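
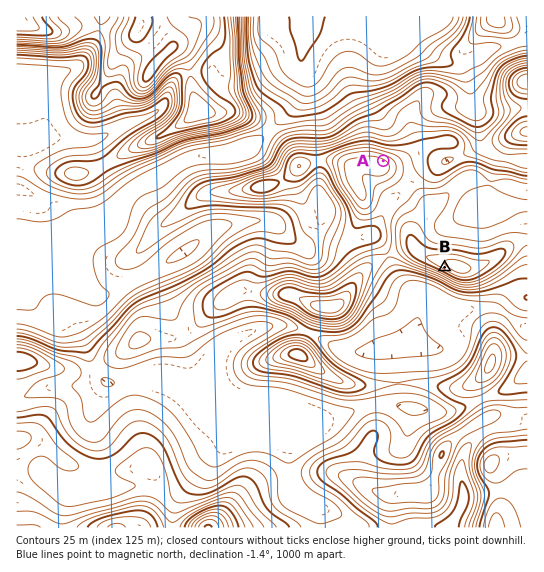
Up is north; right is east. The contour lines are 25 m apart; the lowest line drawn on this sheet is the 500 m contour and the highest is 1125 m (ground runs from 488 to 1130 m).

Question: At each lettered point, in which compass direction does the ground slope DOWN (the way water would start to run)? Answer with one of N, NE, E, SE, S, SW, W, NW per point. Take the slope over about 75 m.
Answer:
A NE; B SW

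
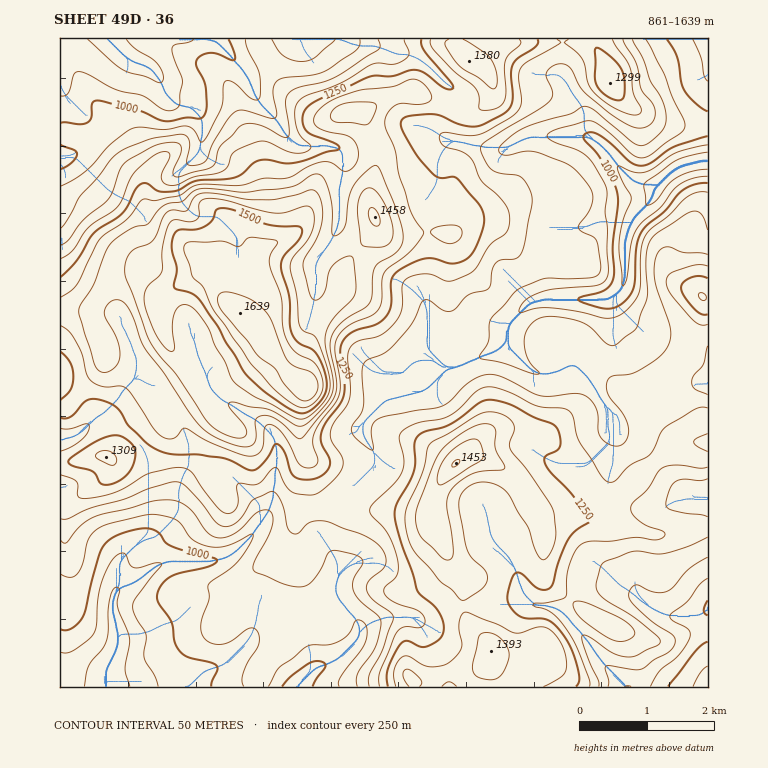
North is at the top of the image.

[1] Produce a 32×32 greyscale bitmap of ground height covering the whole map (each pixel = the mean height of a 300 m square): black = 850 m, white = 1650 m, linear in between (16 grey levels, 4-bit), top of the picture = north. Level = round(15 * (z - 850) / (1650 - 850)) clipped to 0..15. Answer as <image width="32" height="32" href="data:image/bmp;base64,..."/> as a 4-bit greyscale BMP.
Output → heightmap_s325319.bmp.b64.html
<image width="32" height="32" href="data:image/bmp;base64,Qk12AgAAAAAAAHYAAAAoAAAAIAAAACAAAAABAAQAAAAAAAACAAATCwAAEwsAABAAAAAAAAAAAAAAABEREQAiIiIAMzMzAERERABVVVUAZmZmAHd3dwCIiIgAmZmZAKqqqgC7u7sAzMzMAN3d3QDu7u4A////ABEBIiM0QzNGiZmZmZhkRDIhESMzNEQzRYiImpmXVVVCIhEjNERERERneJmZhmdlQzISIzRERERFZniIh3Z2VEMzEjM0REVEVneIiHd2ZVVDQyIjM0VVVFZoiZiIdmVVVEMiIjM0VVVVaJmIiIZmVlVUMzNFVFZVVnmpiImHd3dmZUREVmVWZmd5qYiJiHdmZmdmVWd2ZnZmeamImYd3dlV3h2Znd3eHZmiqmZh3d3ZmeIh3iIl4l2Znm7qId2Znd2d4iYmqiZZmZ4mpiIdmZneHeJmbqqy4ZmZniId2ZmZniIiZq7ve6mVVVndmZlZmZnmZmru97uplVVVVVVVWZmaJqau7zu3JZlVVVEVVVVVmiqm7u9/suYdlVVRFVVRVZpqZu73u7LqYdmZVREQzRWeJqszN7uyqqXZmZVRDMkZ4iaq83d3bqqmHd2ZVVVI2d3iqvN3d3KqqmIh2ZVVSNWZXiazN3dy5q6mIh2VVQiRVVWiavMu7uauoiIdlVUMSRUVnh5qZmqmqmIh2ZVVDESM0VnZWeIiZmZh3dlVVQiERM0VmVWd2eImHd2VVRDNEITM0RERWZomZh3d2VEM1VUMjMyIjRFaJqYiIiHZVVnVDIiIRI0RWZ4iZiJl2ZXhlMiIRESMzREVnd3mpdmaIZDIRERIjNENEVmeKmYdnd1My"/>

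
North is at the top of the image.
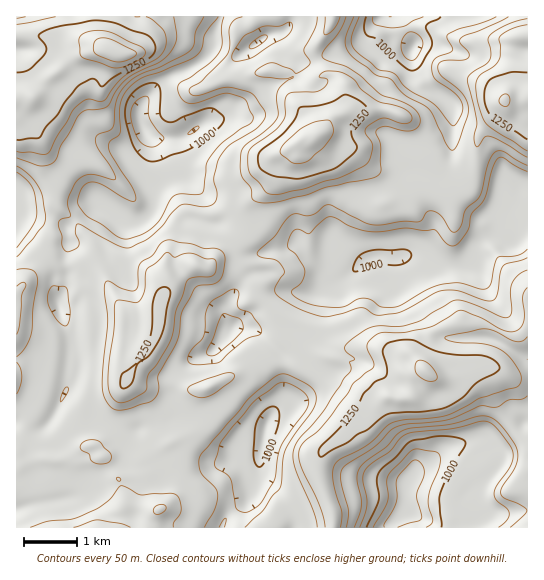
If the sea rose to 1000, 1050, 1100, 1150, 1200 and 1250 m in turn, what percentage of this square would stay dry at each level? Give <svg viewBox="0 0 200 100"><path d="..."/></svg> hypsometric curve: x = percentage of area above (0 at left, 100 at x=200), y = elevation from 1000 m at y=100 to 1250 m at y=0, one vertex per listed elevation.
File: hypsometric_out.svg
<svg viewBox="0 0 200 100"><path d="M189 100l-35-20-21-20-72-20-20-20-22-20"/></svg>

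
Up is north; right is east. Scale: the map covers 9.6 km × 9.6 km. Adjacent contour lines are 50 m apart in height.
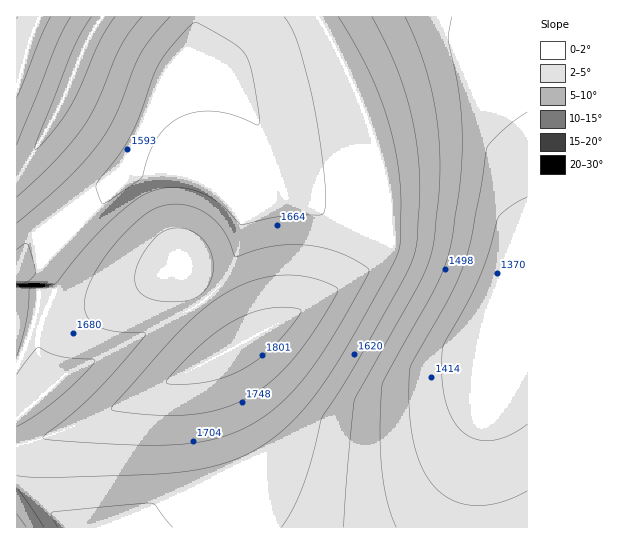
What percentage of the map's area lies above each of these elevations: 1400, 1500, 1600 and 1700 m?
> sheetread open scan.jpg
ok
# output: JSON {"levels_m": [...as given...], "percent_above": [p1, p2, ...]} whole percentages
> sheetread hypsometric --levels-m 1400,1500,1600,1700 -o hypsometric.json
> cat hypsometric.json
{"levels_m": [1400, 1500, 1600, 1700], "percent_above": [94, 80, 65, 22]}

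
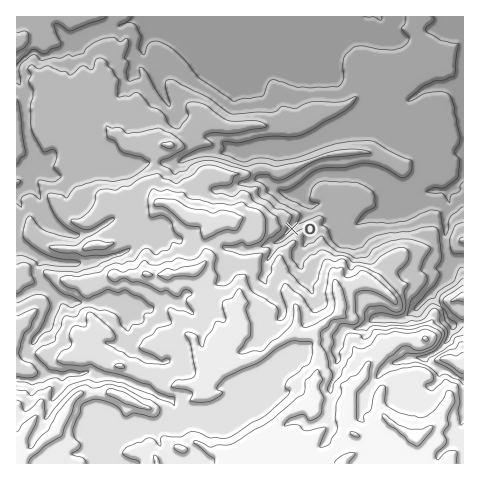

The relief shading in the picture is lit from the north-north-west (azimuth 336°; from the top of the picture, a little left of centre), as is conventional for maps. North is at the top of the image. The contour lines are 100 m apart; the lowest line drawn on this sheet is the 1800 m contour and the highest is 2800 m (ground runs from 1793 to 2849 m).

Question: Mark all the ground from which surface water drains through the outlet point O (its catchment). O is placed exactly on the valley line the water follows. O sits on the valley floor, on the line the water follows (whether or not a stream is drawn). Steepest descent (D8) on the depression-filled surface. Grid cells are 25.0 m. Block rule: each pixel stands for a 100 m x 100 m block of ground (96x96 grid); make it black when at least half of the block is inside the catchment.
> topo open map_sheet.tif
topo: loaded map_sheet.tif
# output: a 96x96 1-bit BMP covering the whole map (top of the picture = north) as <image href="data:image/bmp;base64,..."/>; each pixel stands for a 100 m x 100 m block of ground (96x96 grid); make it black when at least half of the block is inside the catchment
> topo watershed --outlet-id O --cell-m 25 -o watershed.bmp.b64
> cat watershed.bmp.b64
<image width="96" height="96" href="data:image/bmp;base64,Qk2+BAAAAAAAAD4AAAAoAAAAYAAAAGAAAAABAAEAAAAAAIAEAAATCwAAEwsAAAIAAAAAAAAA////AAAAAAAAAAAAAAAAAAAAAAAAAAAAAAAAAAAAAAAAAAAAAAAAAAAAAAAAAAAAAAAAAAAAAAAAAAAAAAAAAAAAAAAAAAAAAAAAAAAAAAAAAAAAAAAAAAAAAAAAAAAAAAAAAAAAAAAAAAAAAAAAAAAAAAAAAAAAAAAAAAAAAAAAAAAAAAAAAAAAAAAAAAAAAAAAAAAAAAAAAAAAAAAAAAAAAAAAAAAAAAAAAAAAAAAAAAAAAAAAAAAAAAAAAAAAAAAAAAAAAAAAAAAAAAAAAAAAAAAAAAAAAAAAAAAAAAAAAAAAAAAAAAAAAAAAAAAAAAAAAAAAAAAAAAAAAAAAAAAAAAAAAAAAAAMAAAAAAAAAAAAAAAfgAAAAAAAAAAAAAA/4AAAAAAAAAAAAAA/8AAAAAAAAAAAAAB/+AAAAAAAAAAAAAB//gAAAAAAAAAAAAAf/wAAAAAAAAAAAAAP/8AAAAAAAAAAAAAH/8AAAAAAAAAAAAAH/8AAAAAAAAAAAAAH/8AAAAAAAAAAAAAH/8AAAAAAAAAAAAAP/8AAAAAAAAAAAAAf/8AAAAAAAAAAAAD//4AAAAAAAAAAAAH//wAAAAAAAAAAAAP//wAAAAAAAAAAAAf//wAAAAAAAAAAAAf//gAAAAAAAAAAAA///gAAAAAAAAAAAA///AAAAAAAAAAAAAP//AAAAAAAAAAAAAH//AAAAAAAAAAAAAH//gAAAAAAAAAAAAH//gAAAAAAAAAAAAP//wAAAAAAAAAAAAP//4AAAAAAAAAAAAP//8AAAAAAAAAAAAH//8AAAAAAAAAAAAD//4AAAAAAAAAAAAB/wAAAAAAAAAAAAAADgAAAAAAAAAAAAAAAAAAAAAAAAAAAAAAAAAAAAAAAAAAAAAAAAAAAAAAAAAAAAAAAAAAAAAAAAAAAAAAAAAAAAAAAAAAAAAAAAAAAAAAAAAAAAAAAAAAAAAAAAAAAAAAAAAAAAAAAAAAAAAAAAAAAAAAAAAAAAAAAAAAAAAAAAAAAAAAAAAAAAAAAAAAAAAAAAAAAAAAAAAAAAAAAAAAAAAAAAAAAAAAAAAAAAAAAAAAAAAAAAAAAAAAAAAAAAAAAAAAAAAAAAAAAAAAAAAAAAAAAAAAAAAAAAAAAAAAAAAAAAAAAAAAAAAAAAAAAAAAAAAAAAAAAAAAAAAAAAAAAAAAAAAAAAAAAAAAAAAAAAAAAAAAAAAAAAAAAAAAAAAAAAAAAAAAAAAAAAAAAAAAAAAAAAAAAAAAAAAAAAAAAAAAAAAAAAAAAAAAAAAAAAAAAAAAAAAAAAAAAAAAAAAAAAAAAAAAAAAAAAAAAAAAAAAAAAAAAAAAAAAAAAAAAAAAAAAAAAAAAAAAAAAAAAAAAAAAAAAAAAAAAAAAAAAAAAAAAAAAAAAAAAAAAAAAAAAAAAAAAAAAAAAAAAAAAAAAAAAAAAAAAAAAAAAAAAAAAAAAAAAAAAAAAAAAAAAAAAAAAAAAAAAAAAAAAAAAAAAAAAAAAAAAAAAAAAAAAAAAAAAAAAAAAAAAAAAAA="/>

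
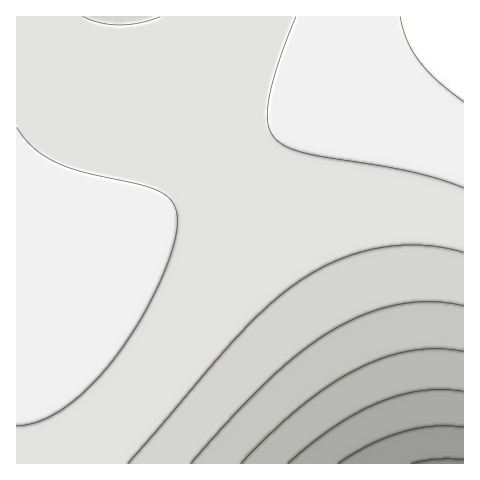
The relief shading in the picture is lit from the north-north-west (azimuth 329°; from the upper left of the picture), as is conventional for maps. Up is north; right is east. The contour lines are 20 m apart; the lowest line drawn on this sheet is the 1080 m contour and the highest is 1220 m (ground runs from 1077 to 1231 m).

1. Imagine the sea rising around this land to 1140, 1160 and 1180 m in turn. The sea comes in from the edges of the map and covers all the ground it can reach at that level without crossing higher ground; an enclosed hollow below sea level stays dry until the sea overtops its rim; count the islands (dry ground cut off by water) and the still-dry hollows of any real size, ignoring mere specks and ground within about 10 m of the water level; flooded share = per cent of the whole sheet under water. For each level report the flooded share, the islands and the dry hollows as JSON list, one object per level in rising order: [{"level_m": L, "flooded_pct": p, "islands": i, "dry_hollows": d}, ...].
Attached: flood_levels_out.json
[{"level_m": 1140, "flooded_pct": 9, "islands": 0, "dry_hollows": 0}, {"level_m": 1160, "flooded_pct": 15, "islands": 0, "dry_hollows": 0}, {"level_m": 1180, "flooded_pct": 26, "islands": 0, "dry_hollows": 0}]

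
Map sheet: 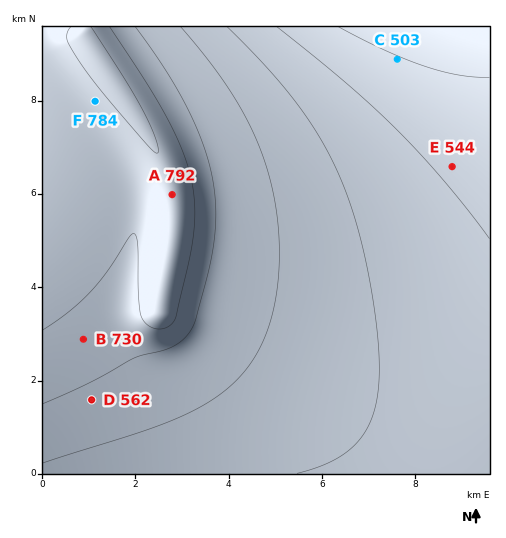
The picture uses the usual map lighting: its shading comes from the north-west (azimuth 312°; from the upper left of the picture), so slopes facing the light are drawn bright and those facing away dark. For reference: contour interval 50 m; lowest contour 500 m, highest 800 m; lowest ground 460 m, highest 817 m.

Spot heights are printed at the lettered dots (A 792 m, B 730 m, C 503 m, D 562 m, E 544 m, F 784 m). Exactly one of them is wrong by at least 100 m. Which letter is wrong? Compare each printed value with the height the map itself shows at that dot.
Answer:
D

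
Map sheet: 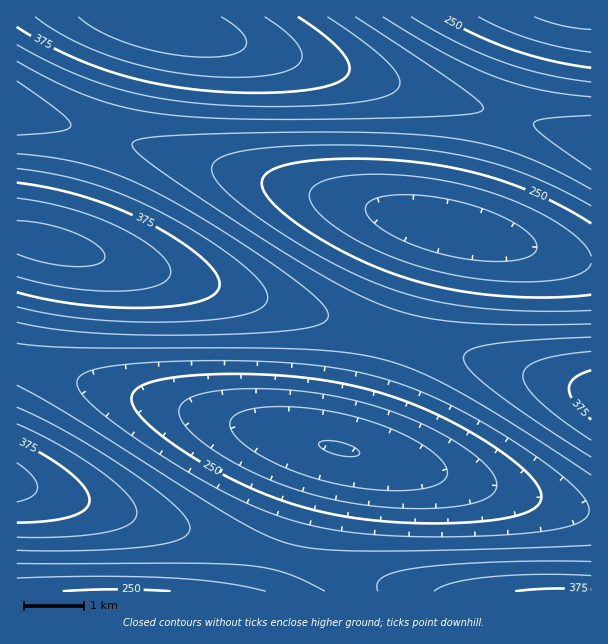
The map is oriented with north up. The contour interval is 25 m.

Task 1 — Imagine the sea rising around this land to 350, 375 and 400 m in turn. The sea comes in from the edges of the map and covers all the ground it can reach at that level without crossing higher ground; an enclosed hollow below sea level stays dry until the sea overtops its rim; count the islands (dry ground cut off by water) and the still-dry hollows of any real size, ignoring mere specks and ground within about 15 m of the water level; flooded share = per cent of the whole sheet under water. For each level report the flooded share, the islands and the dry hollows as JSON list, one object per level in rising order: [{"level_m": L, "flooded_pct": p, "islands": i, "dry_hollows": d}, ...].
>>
[{"level_m": 350, "flooded_pct": 79, "islands": 0, "dry_hollows": 0}, {"level_m": 375, "flooded_pct": 87, "islands": 0, "dry_hollows": 0}, {"level_m": 400, "flooded_pct": 93, "islands": 0, "dry_hollows": 0}]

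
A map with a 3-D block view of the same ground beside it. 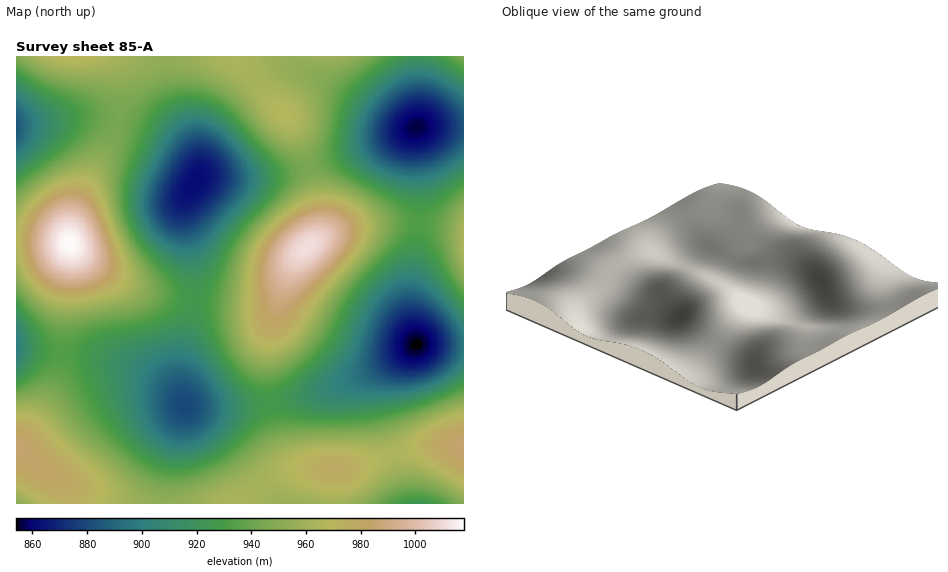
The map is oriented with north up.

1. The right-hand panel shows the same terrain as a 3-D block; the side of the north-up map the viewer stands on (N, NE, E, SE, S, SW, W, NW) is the NE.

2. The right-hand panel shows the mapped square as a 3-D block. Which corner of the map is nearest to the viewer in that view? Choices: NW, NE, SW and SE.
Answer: NE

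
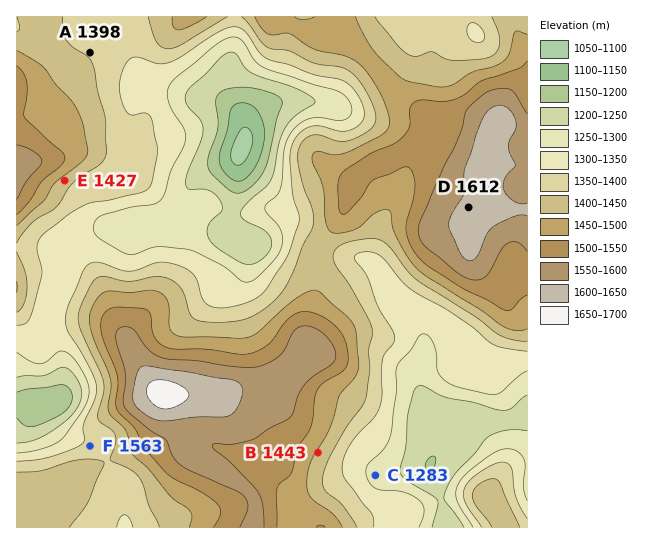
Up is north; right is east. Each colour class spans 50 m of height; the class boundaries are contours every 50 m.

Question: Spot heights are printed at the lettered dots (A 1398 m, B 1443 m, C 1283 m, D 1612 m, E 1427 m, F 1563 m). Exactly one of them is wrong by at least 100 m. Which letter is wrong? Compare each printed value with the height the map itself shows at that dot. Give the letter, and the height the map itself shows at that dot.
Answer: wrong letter F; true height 1363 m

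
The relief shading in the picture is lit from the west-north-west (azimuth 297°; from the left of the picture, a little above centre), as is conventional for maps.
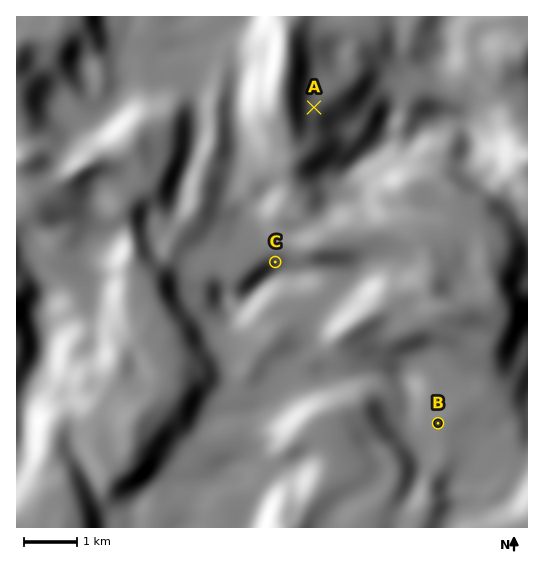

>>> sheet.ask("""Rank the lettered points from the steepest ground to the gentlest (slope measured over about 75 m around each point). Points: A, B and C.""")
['C', 'A', 'B']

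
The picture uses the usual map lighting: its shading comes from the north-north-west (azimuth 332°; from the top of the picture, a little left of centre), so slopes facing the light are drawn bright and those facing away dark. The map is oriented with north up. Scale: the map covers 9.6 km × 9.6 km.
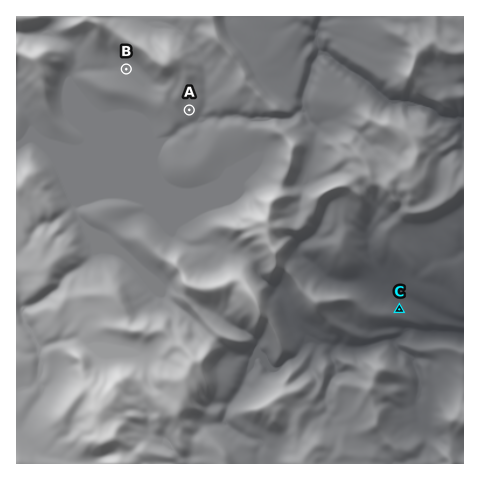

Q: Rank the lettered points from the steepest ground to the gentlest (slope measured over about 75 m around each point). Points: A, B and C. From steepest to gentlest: C A B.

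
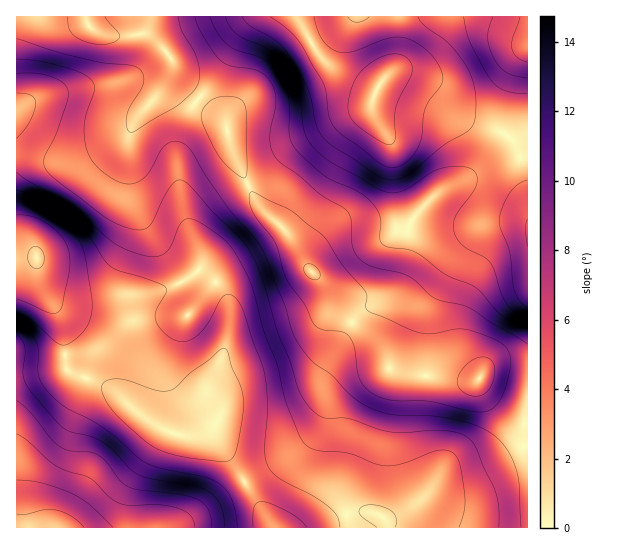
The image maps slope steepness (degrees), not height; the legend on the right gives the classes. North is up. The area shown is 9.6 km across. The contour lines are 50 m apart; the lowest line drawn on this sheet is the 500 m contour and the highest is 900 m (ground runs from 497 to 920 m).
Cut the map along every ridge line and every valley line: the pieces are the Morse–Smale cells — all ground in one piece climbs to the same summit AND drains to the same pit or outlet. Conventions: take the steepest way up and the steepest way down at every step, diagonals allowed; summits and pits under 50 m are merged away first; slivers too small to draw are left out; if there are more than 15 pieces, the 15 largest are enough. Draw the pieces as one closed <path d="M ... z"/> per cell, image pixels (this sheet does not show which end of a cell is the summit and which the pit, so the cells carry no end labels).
<path d="M198 101l-6 5-12 29-3 12 0 24 8 47 16 40-1 11-14 11-29 12-67 7-32-2-11-8-6-12-1 5 20 36 4 19 3 32 11 7 15 4 18 9 27 24 31 19 13 4 23-1 8 2 15 18 46 73 253 0 1-167-23-1-11 3-9 6-7 11-5 1-62-6-21-6-2-8-9-16-46-38-9-21-15-16-21-36-29-28-26-52-8-31z"/><path d="M398 16l-141 0-17 19-24 43-19 21 28 24 8 31 23 48 32 32 21 36 25 18 31 11 10 0 8-3 12-10 8-21 5-38 9-14 20-20 45-22 38-13-4-13-10-10-47-19-28-25-22-14-14-4-10 4 8-8 4-11z"/><path d="M147 16l-131 1 0 240 19 0 2 2 2 15 5 11 7 8 11 6 28 0 25-4 36-2 35-13 8-5 7-10-4-20-12-27-8-47 0-24 3-12 12-29 5-5-18-22-10-24-12-14-13-8 4-8z"/><path d="M35 257l-19 1 0 269 257 1-40-65-20-26-8-2-23 1-13-4-31-19-27-24-18-9-15-4-11-7-3-32-4-19-20-36-3-23z"/><path d="M521 159l-26 6-54 26-24 22-9 14-4 31-7 24-11 13-11 4-17-2-19-6-20-13 14 29 46 38 9 16 2 8 21 6 62 6 5-1 7-11 9-6 11-3 23-1 0-177z"/><path d="M527 16l-128 0-2 42-4 11-5 5 14 1 17 8 12 8 28 25 47 19 10 10 4 12 3 0 5-3z"/><path d="M255 16l-106 0-1 9-4 8 13 8 12 14 10 24 18 21 19-22 24-43z"/>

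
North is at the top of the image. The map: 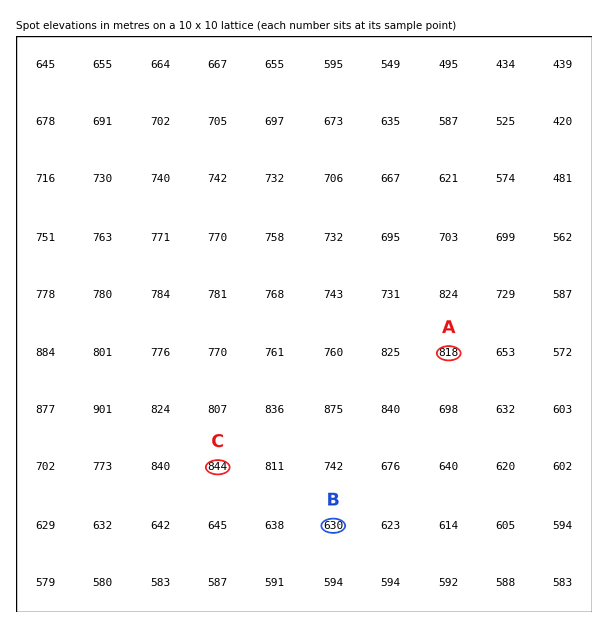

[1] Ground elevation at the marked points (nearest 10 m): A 820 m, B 630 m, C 840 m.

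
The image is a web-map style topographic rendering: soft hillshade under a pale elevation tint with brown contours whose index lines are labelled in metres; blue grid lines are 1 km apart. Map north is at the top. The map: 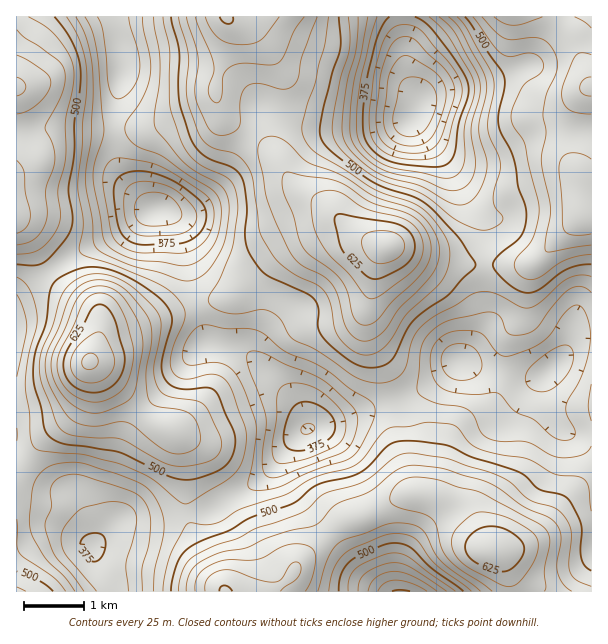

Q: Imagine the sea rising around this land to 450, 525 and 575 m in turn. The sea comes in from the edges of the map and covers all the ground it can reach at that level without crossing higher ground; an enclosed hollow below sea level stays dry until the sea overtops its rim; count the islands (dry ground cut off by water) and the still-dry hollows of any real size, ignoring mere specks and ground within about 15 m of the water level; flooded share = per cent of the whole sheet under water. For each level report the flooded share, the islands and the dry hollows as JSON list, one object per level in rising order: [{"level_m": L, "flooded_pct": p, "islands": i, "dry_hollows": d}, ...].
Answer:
[{"level_m": 450, "flooded_pct": 25, "islands": 0, "dry_hollows": 1}, {"level_m": 525, "flooded_pct": 63, "islands": 1, "dry_hollows": 0}, {"level_m": 575, "flooded_pct": 86, "islands": 2, "dry_hollows": 0}]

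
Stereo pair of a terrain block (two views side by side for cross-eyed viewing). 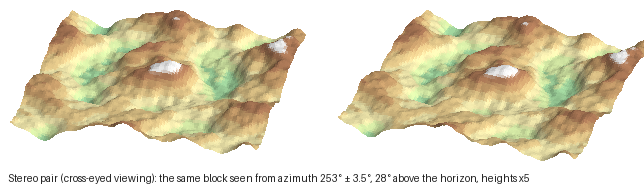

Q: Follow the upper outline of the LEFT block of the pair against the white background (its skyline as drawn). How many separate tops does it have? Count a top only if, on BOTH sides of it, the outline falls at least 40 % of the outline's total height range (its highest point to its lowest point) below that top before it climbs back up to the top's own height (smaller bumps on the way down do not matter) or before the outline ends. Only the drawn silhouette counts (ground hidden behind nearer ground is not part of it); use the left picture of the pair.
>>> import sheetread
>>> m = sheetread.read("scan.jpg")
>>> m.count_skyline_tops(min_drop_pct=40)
0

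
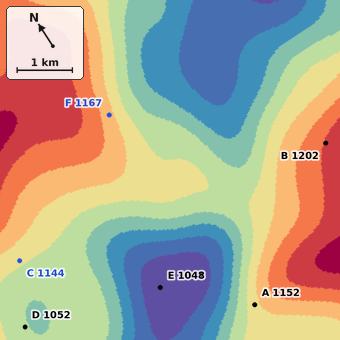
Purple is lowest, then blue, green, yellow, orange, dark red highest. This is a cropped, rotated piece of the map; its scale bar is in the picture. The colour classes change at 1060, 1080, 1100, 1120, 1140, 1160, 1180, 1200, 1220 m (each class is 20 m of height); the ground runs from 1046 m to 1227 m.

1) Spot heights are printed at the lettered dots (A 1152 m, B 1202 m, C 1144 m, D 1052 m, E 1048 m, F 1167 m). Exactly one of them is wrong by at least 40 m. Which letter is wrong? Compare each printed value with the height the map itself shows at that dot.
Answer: D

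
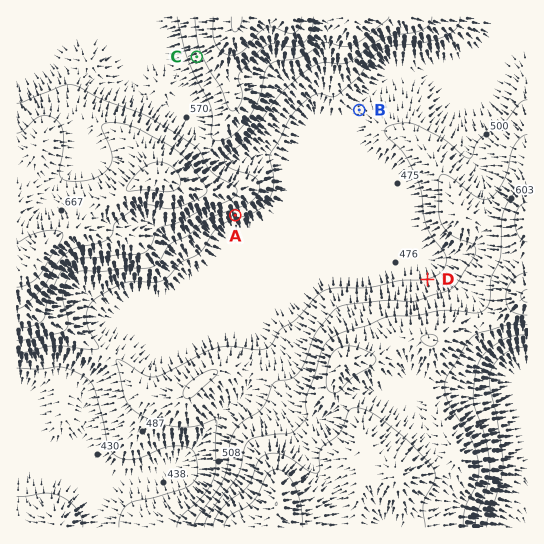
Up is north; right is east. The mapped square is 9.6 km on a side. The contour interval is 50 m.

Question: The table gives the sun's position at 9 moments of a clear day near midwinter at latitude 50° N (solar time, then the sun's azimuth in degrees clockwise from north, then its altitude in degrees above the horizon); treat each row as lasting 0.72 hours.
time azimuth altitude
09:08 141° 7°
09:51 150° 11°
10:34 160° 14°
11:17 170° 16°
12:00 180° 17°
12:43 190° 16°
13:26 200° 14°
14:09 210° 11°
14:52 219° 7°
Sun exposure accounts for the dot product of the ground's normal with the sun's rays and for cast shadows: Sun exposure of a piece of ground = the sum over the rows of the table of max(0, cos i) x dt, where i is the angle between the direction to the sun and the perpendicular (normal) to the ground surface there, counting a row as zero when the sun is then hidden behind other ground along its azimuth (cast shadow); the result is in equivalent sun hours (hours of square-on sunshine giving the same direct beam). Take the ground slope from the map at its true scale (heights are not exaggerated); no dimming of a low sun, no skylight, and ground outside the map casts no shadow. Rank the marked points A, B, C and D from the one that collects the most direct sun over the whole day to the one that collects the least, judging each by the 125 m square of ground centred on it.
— A > C > B > D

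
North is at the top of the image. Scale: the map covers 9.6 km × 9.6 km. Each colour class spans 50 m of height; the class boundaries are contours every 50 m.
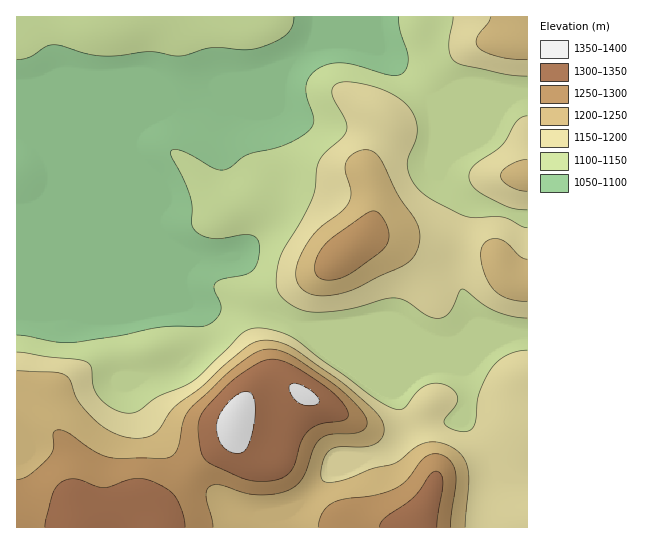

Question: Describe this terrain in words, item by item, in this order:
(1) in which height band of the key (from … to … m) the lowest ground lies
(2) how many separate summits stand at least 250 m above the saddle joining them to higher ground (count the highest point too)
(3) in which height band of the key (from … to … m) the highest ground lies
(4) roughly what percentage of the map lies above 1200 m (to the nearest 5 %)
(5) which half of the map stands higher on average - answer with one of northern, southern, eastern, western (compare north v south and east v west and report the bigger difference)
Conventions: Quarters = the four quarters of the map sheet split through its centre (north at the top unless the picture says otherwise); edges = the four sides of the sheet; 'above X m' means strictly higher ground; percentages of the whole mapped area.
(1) The lowest ground lies in the 1050–1100 m band.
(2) There is 1 summit with 250 m or more of prominence.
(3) The highest point is somewhere between 1350 and 1400 m.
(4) About 25 % of the map lies above 1200 m.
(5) On average the southern half of the map is the higher ground.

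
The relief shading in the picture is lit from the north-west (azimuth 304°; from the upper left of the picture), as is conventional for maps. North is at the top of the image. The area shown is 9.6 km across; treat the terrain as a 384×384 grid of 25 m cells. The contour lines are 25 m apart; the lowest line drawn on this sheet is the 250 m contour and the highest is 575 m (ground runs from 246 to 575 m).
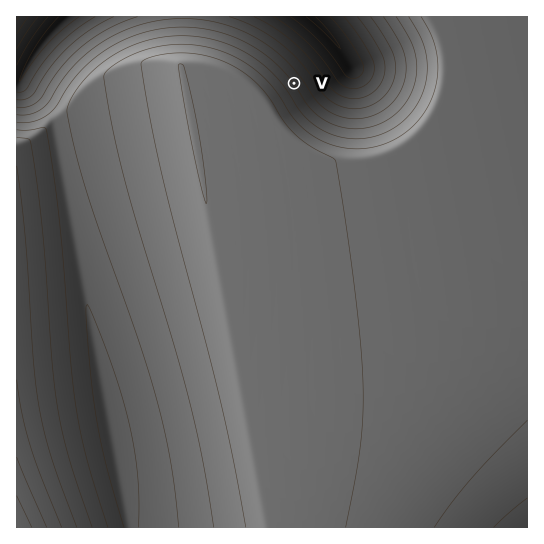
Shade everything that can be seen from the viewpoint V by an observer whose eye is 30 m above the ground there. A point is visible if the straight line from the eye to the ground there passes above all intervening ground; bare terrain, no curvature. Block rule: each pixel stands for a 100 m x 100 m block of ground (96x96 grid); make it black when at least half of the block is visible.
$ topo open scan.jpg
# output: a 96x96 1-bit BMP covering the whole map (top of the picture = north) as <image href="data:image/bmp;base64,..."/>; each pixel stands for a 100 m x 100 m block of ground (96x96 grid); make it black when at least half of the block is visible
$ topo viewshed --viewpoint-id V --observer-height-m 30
<image width="96" height="96" href="data:image/bmp;base64,Qk2+BAAAAAAAAD4AAAAoAAAAYAAAAGAAAAABAAEAAAAAAIAEAAATCwAAEwsAAAIAAAAAAAAA////AAAAAAAAAAAAAAAAAAAAAAAAAAAAAAAAAAAAAAAAAAAAAAAAAAAAAAAAAAAAAAAAAAAAAAAAAAAAAAAAAAAAAAAAAAAAAAAAAAAAAAAAAAAAAAAAAAAAAAAAAAAAAAAAAAAAAAAAAAAAAAAAAAAAAAAAAAAAAAAAAAAAAAAAAAAAAAAAAAAAAAAAAAAAAAAAAAAAAAAAAAAAAAAAAAAAAAAAAAAAAAAAAAAAAAAAAAAAAAAAAAAAAAAAAAAAAAAAAAAAAAAAAAAAAAAAAAAAAAAAAAAAAAAAAAAAAAAAAAAAAAAAAAAAAAAAAAAAAAAAAAAAAAAAAAAAAAAAAAAAAAAAAAAAAAAAAAAAAAAAAAAAAAAAAAAAAAAAAAAAAAAAAAAAAAAAAAAAAAAAAAAAAAAAAAAAAAAAAAAAAAAAAAAAAAAAAAAAAAAAAAAAAAAAAAAAAAAAAAAAAAAAAAAAAAAAAAAAAAAAAAAAAAAAAAAAAAAAAAAAAAAAAAAAAAAAAAAAAAAAAAAAAAAAAAAAAAAAAAAAAAAAAAAAAAAAAAAAAAAAAAAAAAAAAAAAAAAAAAAAAAAAAAAAAAAAAAAAAAAAAAAAAAAAAAAAAAAAAAAAAAAAAAAAAAAAAAAAAAAAAAAAAAAAAAAAAAAAAAAAAAAAAAAAAAAAAAAAAAAAAAAAAAAAAAAAAAAAAAAAAAAAAAAAAAAAAAAAAAAAAAAAAAAAAAAAAAAAAAAAAAAAAAAAAAAAAAAAAAAAAAAAAAAAAAAAAAAAAAAAAAAAAAAAAAAAAAAAAAAAAAAAAAAAAAAAAAAAAAAAAAAAAAAAAAAAAAAAAAAAAAAAAAAAAAAAAAAAAAAAAAAAAAAAAAAAAAAAAAAAAAAAAAAAAAAAAAAAAAAAAAAAAAAAAAAAAAAAAAAAAAAAAAAAAAAAAAAAAAAAAAAAAAAAAAAAAAAAAAAAAAAAAAAAAAAAAAAAAAAAAAAAAAAAAAAAAAAAAAAAAAAAAAAAAAAAAAAAAAAAAAAAAAAAAAAAAAAAAAAAAAAAAAAAAAAAAAAAAAAAAAAAAAAAAAAAAAAAAAAAAAAAAAAAAAAAAAAAAAAAAAAAAAAAAAAAAAAAAAAAH/AAAAAAAAAAAAAA//wAAAAAAAAAAAAB//8AAAAAAAAAAAAH///AAAAAAAAAAAAP///gAAAAAAAAAAAf///wAAAAAAAAAAA////4AAAAAAAAAAB////8AAAAAAAAAAB////8AAAAAAAAAAD////+AAAAAAAAAAH////+AAAAAAAAAAH/////AAAAAAAAAAP/////AAAAAAAAAAf/////AAAAAAAAAA//////AAAAAAAAAB//////AAAAAAAAAD//////gAAAAAAAAD//////gAAAAAAAAD//////gAAAAAAAAB//////AAAAAAAAAA//////AAAAAAAAAAf/////AAAAAAAAAAf/////AAAAAAAAAAP////+AAAAAAAAAAH////+AAAAAAAAAAD////8AAAAAAAAAAD////8AAA="/>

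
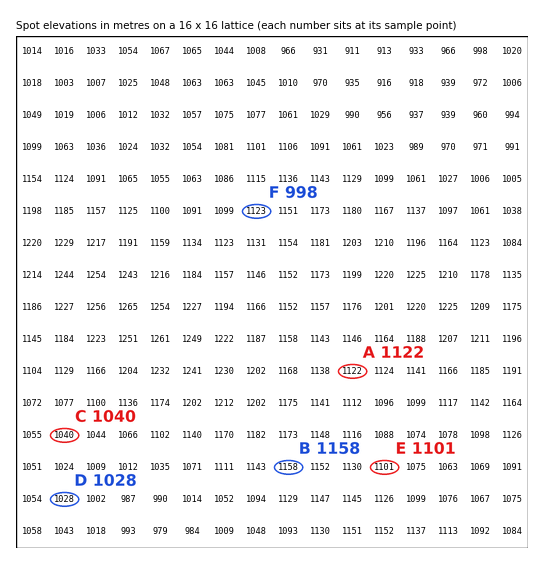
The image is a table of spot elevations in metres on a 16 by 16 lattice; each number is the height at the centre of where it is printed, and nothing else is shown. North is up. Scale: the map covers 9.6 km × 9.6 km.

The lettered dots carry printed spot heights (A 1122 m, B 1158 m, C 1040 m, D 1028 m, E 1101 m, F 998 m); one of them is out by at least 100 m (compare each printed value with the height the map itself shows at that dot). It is F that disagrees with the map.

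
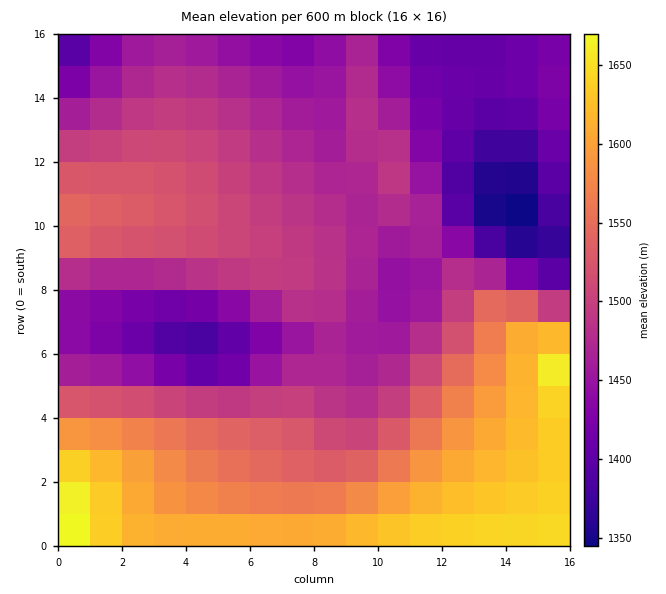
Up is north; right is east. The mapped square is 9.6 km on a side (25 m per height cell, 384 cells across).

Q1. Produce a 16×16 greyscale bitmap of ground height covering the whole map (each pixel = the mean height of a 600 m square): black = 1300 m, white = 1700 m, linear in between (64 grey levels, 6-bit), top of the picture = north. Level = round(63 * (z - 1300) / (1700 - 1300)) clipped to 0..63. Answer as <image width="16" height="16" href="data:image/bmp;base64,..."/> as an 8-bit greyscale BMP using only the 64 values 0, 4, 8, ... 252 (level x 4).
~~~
<image width="16" height="16" href="data:image/bmp;base64,Qk02BQAAAAAAADYEAAAoAAAAEAAAABAAAAABAAgAAAAAAAABAAATCwAAEwsAAAABAAAAAAAAAAAAAAEBAQACAgIAAwMDAAQEBAAFBQUABgYGAAcHBwAICAgACQkJAAoKCgALCwsADAwMAA0NDQAODg4ADw8PABAQEAAREREAEhISABMTEwAUFBQAFRUVABYWFgAXFxcAGBgYABkZGQAaGhoAGxsbABwcHAAdHR0AHh4eAB8fHwAgICAAISEhACIiIgAjIyMAJCQkACUlJQAmJiYAJycnACgoKAApKSkAKioqACsrKwAsLCwALS0tAC4uLgAvLy8AMDAwADExMQAyMjIAMzMzADQ0NAA1NTUANjY2ADc3NwA4ODgAOTk5ADo6OgA7OzsAPDw8AD09PQA+Pj4APz8/AEBAQABBQUEAQkJCAENDQwBEREQARUVFAEZGRgBHR0cASEhIAElJSQBKSkoAS0tLAExMTABNTU0ATk5OAE9PTwBQUFAAUVFRAFJSUgBTU1MAVFRUAFVVVQBWVlYAV1dXAFhYWABZWVkAWlpaAFtbWwBcXFwAXV1dAF5eXgBfX18AYGBgAGFhYQBiYmIAY2NjAGRkZABlZWUAZmZmAGdnZwBoaGgAaWlpAGpqagBra2sAbGxsAG1tbQBubm4Ab29vAHBwcABxcXEAcnJyAHNzcwB0dHQAdXV1AHZ2dgB3d3cAeHh4AHl5eQB6enoAe3t7AHx8fAB9fX0Afn5+AH9/fwCAgIAAgYGBAIKCggCDg4MAhISEAIWFhQCGhoYAh4eHAIiIiACJiYkAioqKAIuLiwCMjIwAjY2NAI6OjgCPj48AkJCQAJGRkQCSkpIAk5OTAJSUlACVlZUAlpaWAJeXlwCYmJgAmZmZAJqamgCbm5sAnJycAJ2dnQCenp4An5+fAKCgoAChoaEAoqKiAKOjowCkpKQApaWlAKampgCnp6cAqKioAKmpqQCqqqoAq6urAKysrACtra0Arq6uAK+vrwCwsLAAsbGxALKysgCzs7MAtLS0ALW1tQC2trYAt7e3ALi4uAC5ubkAurq6ALu7uwC8vLwAvb29AL6+vgC/v78AwMDAAMHBwQDCwsIAw8PDAMTExADFxcUAxsbGAMfHxwDIyMgAycnJAMrKygDLy8sAzMzMAM3NzQDOzs4Az8/PANDQ0ADR0dEA0tLSANPT0wDU1NQA1dXVANbW1gDX19cA2NjYANnZ2QDa2toA29vbANzc3ADd3d0A3t7eAN/f3wDg4OAA4eHhAOLi4gDj4+MA5OTkAOXl5QDm5uYA5+fnAOjo6ADp6ekA6urqAOvr6wDs7OwA7e3tAO7u7gDv7+8A8PDwAPHx8QDy8vIA8/PzAPT09AD19fUA9vb2APf39wD4+PgA+fn5APr6+gD7+/sA/Pz8AP39/QD+/v4A////AOjUxMTExMDAxMjQ1NjY2Njk1MC0sKyopKiwvMjM0NTU1My8sKignJSQlKS4wMjQ1LiwrKScmJSQhICQpLjAzNSMjIiAfHh8gHhwfJSovMjYaGRcTERIYGxsaGyEnLDI5FhQSDg0QFBgaGRkcIioxMhYVExITFRkdHBkXGB8nJh8cGxscHR4fHx0aFxgcGxMPJSQjIiEhIB4dGxkaFQ0JCyYlJCMiIR8eHBscGg8IBw0kIyMjISAeHBsbHhcOCQkPHyAhISAfHRsZHB0VEAwMERocHh8eHRsZGB0ZExEPEBMUGBscHBoZFxgcFhIRERIUDxUZGhkXFRUWGhQRERESEw="/>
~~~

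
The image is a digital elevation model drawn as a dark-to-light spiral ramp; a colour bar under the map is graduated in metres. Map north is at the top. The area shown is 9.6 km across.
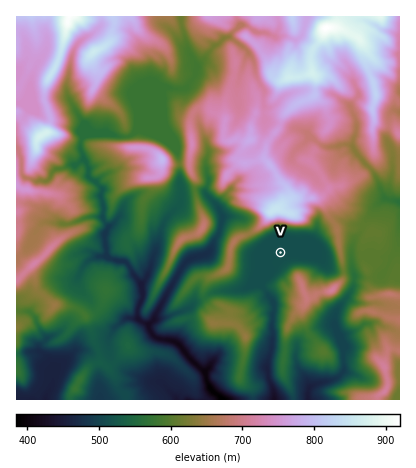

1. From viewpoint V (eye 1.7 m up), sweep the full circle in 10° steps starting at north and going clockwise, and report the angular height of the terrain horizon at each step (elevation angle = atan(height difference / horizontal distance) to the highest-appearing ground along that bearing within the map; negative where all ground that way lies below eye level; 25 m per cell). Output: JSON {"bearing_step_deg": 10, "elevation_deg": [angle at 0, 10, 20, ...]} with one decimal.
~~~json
{"bearing_step_deg": 10, "elevation_deg": [18.2, 18.6, 18.4, 16.2, 10.3, 5.8, 5.3, 5.5, 5.5, 5.1, 4.2, 3.7, 6.3, 8.4, 12.0, 11.6, 8.1, 5.9, 4.9, 2.0, 2.9, 3.3, 3.5, 3.1, 1.8, 5.4, 6.2, 6.7, 7.2, 7.6, 8.2, 9.8, 11.8, 14.1, 17.3, 18.4]}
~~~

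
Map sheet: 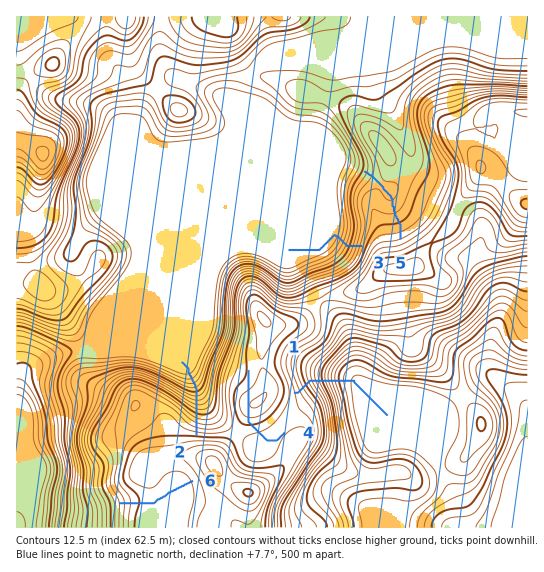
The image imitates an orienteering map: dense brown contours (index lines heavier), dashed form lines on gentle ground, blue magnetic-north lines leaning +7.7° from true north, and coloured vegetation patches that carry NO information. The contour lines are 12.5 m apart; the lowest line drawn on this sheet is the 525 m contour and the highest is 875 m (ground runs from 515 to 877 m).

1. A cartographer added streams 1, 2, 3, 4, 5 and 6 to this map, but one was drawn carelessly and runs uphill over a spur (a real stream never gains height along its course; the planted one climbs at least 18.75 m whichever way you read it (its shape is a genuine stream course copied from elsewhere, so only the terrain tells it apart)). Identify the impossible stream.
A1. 4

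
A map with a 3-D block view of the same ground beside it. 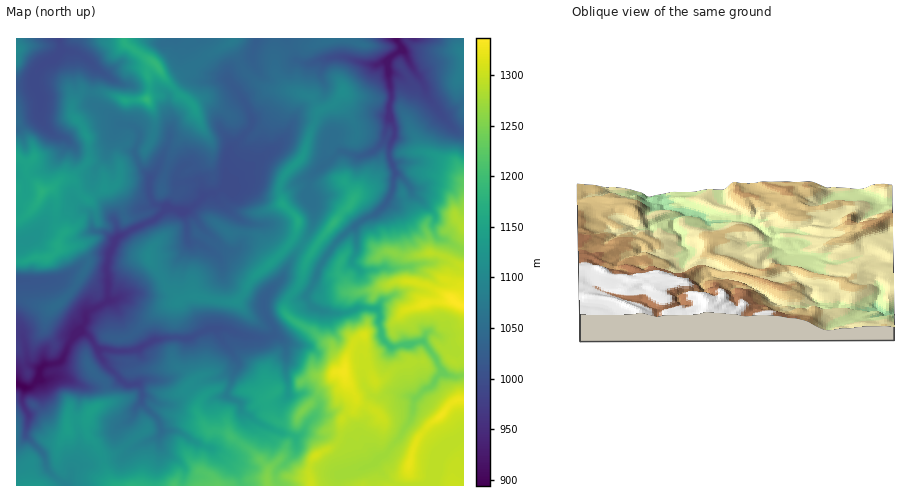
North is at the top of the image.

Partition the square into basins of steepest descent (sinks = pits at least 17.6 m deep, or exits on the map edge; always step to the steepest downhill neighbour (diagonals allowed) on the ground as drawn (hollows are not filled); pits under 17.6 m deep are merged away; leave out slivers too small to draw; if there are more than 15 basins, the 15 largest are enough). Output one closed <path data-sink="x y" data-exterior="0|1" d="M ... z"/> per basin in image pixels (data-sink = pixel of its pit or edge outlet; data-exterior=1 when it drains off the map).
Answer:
<path data-sink="17 384" data-exterior="1" d="M329 38l-204 0 1 7 29 18-7 8 1 22-2 6-21 2-20-8-24-1-10 13 0 9 8 9 8 15 0 23-15 17-11 1-14 11-6 1-16-17 2-11-12-5 1 328 447-1 0-218-18-10-14-4-18 3-11 0-13-4-11 1-6-7-6-14-17-22-2-3 6-9 0-3-10-14-4-14-10-13 0-5 6-8 20-2 1-11-3-5-17-23-5 6-12 4-9-14-25-8-11-17 0-10 8-8 15-7 13 0z"/><path data-sink="397 39" data-exterior="1" d="M463 38l-133 0-19 8-17 1-15 9-4 5 1 14 10 13 25 8 9 14 12-4 5-6 17 23 3 5-1 11-20 2-6 8 0 5 9 11 5 16 10 14 0 3-6 9 2 3 17 22 6 14 6 7 11-1 13 4 29-3 14 4 15 10 3-1z"/><path data-sink="60 39" data-exterior="1" d="M124 38l-108 1 0 117 8 6 5 0-3 4 0 8 16 18 11-5 9-8 11-1 15-17 0-23-8-15-8-9 0-9 10-13 24 1 20 8 21-2 2-6-1-22 7-8-29-18z"/>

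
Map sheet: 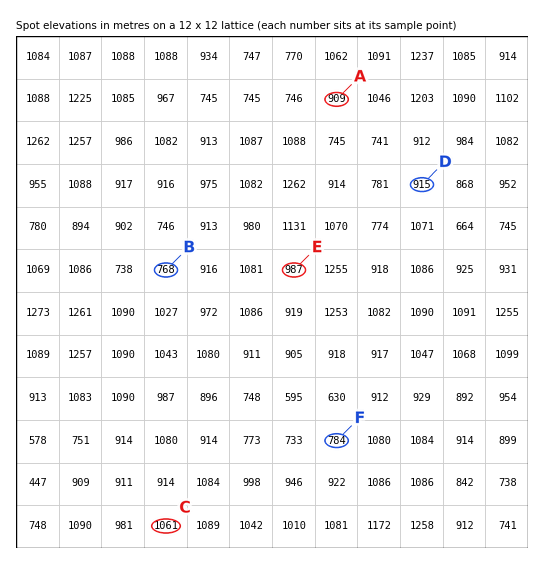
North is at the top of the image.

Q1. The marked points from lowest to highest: B A C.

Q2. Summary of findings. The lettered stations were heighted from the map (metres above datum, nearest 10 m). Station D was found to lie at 920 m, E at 990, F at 780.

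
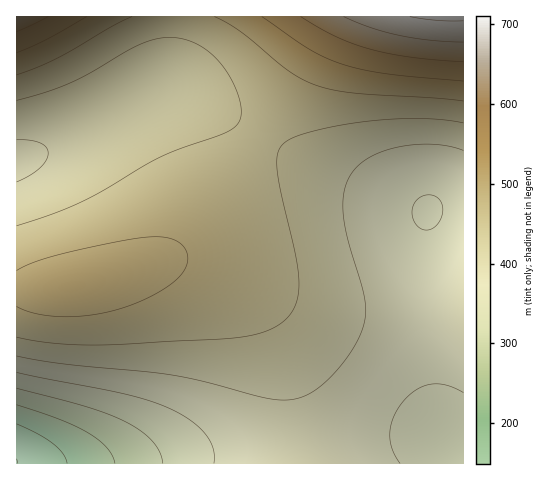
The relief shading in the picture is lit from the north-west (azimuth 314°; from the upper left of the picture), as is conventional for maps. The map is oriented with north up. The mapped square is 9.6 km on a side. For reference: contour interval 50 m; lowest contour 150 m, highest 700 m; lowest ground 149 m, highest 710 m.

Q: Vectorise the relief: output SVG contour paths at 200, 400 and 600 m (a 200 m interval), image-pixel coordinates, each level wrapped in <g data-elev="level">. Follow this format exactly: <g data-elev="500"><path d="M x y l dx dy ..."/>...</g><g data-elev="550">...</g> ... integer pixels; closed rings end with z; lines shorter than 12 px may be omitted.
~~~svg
<g data-elev="200"><path d="M17 424l21 10 15 10 10 10 4 9"/></g><g data-elev="400"><path d="M17 356l46 8 112 12 98 23 18 1 15-5 17-11 20-21 14-22 8-20 1-12-2-14-16-54-5-26 1-23 7-18 8-9 10-7 13-6 16-5 18-2 17-1 16 2 14 4"/><path d="M17 140l13 0 10 3 6 4 2 6-2 7-6 8-10 7-13 7"/></g><g data-elev="600"><path d="M17 32l31-15"/><path d="M301 17l35 20 34 12 41 8 52 5"/></g>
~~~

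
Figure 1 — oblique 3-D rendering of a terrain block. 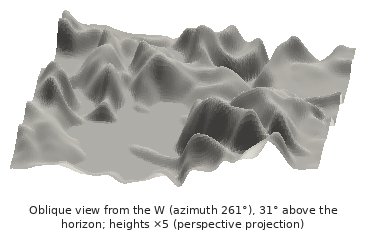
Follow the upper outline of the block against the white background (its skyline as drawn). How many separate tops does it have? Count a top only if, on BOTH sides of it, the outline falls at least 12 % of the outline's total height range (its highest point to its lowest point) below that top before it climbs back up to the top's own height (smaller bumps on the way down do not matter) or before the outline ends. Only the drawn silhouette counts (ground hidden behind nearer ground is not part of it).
2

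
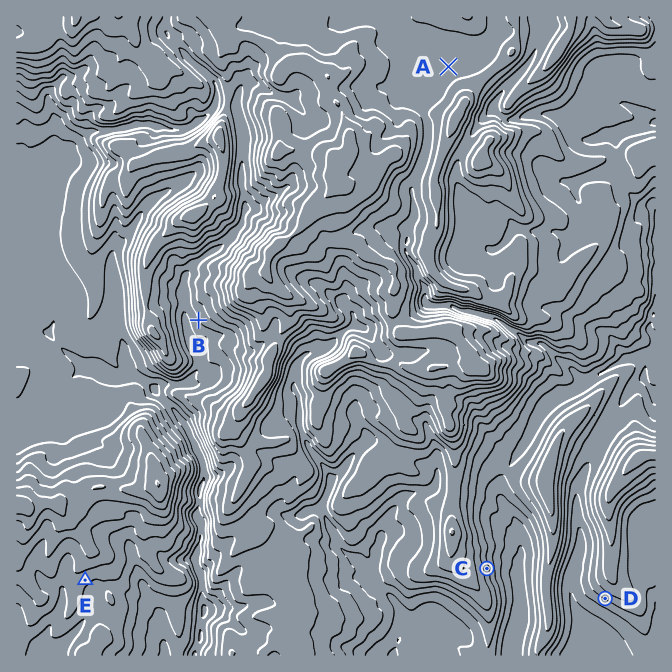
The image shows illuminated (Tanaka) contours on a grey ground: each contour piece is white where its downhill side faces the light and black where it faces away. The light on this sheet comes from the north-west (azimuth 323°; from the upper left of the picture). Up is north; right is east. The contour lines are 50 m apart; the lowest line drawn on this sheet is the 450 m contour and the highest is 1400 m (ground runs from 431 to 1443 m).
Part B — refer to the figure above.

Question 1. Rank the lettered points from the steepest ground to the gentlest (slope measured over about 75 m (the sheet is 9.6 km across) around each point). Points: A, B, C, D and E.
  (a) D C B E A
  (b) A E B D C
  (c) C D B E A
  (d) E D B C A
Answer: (c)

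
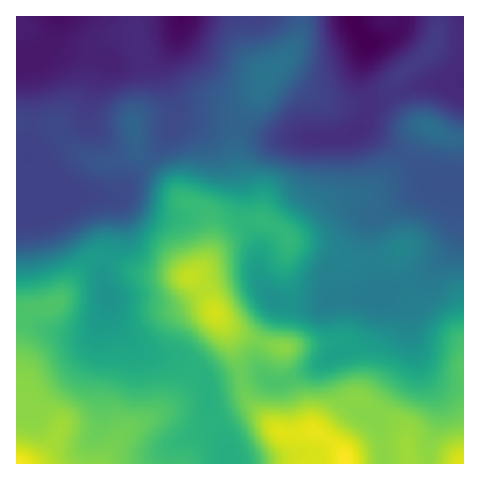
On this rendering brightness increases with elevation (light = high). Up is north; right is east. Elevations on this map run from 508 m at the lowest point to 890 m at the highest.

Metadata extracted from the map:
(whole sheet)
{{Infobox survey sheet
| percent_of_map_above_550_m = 93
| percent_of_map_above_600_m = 74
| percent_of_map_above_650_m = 57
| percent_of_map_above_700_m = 47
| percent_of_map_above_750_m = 33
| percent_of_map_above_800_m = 16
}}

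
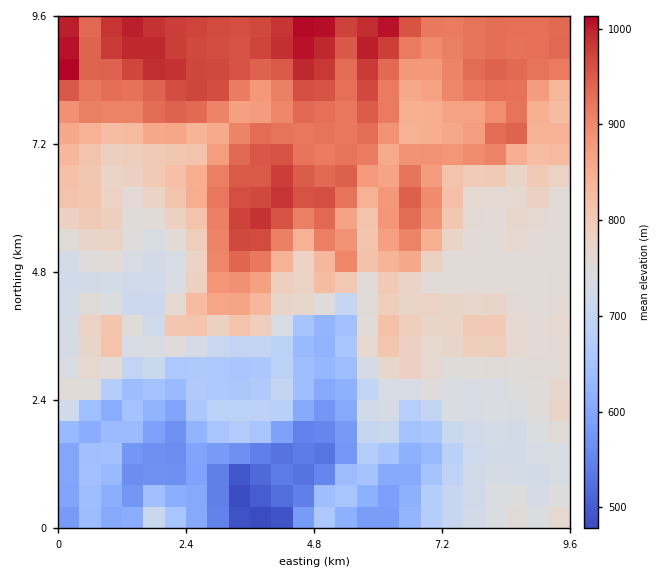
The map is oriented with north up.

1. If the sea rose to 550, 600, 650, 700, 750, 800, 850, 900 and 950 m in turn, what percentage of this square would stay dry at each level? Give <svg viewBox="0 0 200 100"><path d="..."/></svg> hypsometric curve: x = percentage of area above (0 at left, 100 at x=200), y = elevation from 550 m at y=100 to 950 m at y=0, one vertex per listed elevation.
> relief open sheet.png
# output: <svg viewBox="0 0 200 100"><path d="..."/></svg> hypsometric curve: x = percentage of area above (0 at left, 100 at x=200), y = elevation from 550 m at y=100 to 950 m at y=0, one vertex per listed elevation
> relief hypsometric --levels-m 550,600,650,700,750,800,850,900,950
<svg viewBox="0 0 200 100"><path d="M193 100l-10-12-15-13-15-13-27-12-39-12-19-13-16-13-29-12"/></svg>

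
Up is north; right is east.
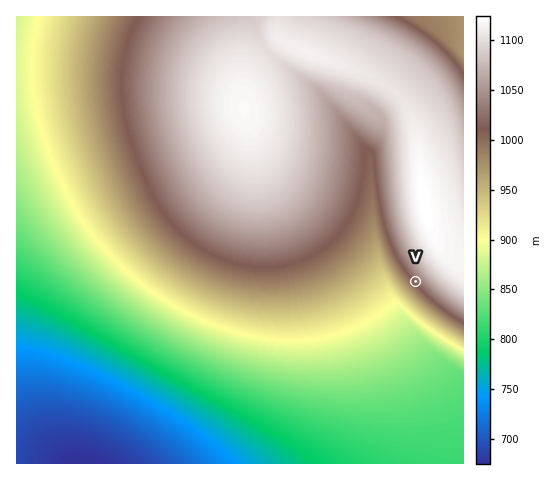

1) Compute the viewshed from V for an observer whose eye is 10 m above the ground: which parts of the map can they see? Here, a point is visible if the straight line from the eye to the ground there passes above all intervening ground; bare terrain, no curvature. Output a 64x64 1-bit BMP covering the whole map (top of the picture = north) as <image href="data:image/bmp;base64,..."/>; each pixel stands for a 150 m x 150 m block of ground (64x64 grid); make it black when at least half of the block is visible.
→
<image width="64" height="64" href="data:image/bmp;base64,Qk0+AgAAAAAAAD4AAAAoAAAAQAAAAEAAAAABAAEAAAAAAAACAAATCwAAEwsAAAIAAAAAAAAA////AAAAAAD////////////AAP///////gAAP//////wAAAP/////8AAAAP/////AAAAAf////8AAAAAf////wAAAAB/////AAAAAD////8AAAAAP////wAAAAAf////AAAAAB////8AAAAAH////wAAAAAf///+AAAAAB////wAAAAAH///+AAAAAAf///wAAAAAB////AAAAAAH///4AAAAAAf///gAAAAAD///8AAAAAAP///wAAAAAA////gAAAAAD////AAAAAAf///+AAAAAB////wAAAAAH////AAAAAAf///4AAAAAB////AAAAAAH//8AAAAAAAf//wAAAAAAB//+AAAAAAAH//4AAAAAAAf//gAAAAAAB//8AAAAAAAD//wAAAAAAAP//AAAAAAAA//4AAAAAAAB//gAAAAAAAH/+AAAAAAAAf/wAAAAAAAB//AAAAAAAAH/8AAAAAAAAf/gAAAAAAAA/+AAAAAAAAD/wAAAAAAAAP/AAAAAAAAA/8AAAAAAAAB/gAAAAAAAAH+AAAAAAAAAPwAAAAAAAAA/AAAAAAAAAB4AAAAAAAAAHgAAAAAAAAAMAAAAAAAAAAwAAAAAAAAAHAAAAAAAAAA8AAAAAAAAAHgAAAAAAAAAQAAAAAAAAAAAAAAAAAAAAAAAAAAAAAAAAAAAAAAAAAAAAAAA=="/>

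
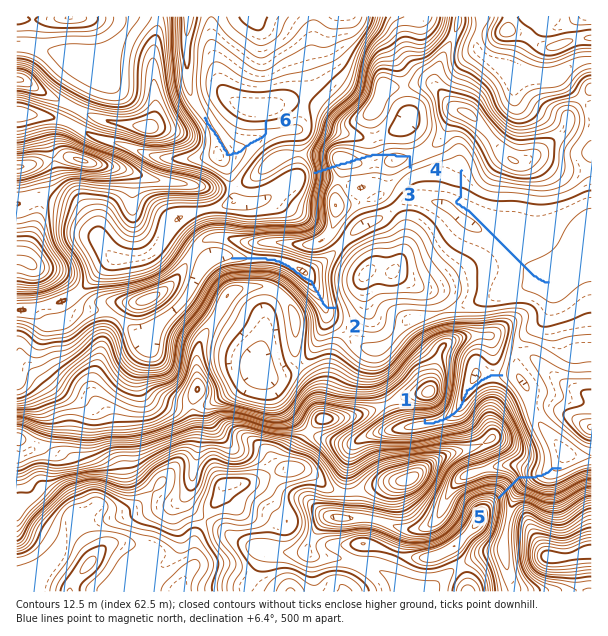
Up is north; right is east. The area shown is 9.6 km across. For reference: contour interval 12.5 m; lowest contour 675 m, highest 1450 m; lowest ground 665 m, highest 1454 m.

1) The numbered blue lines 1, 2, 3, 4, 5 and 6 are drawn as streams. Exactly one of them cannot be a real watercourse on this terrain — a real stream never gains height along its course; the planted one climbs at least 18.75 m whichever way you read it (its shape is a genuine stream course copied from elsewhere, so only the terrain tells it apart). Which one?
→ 3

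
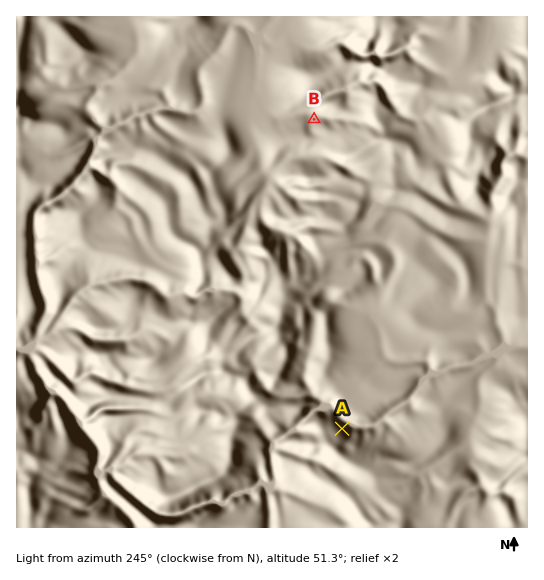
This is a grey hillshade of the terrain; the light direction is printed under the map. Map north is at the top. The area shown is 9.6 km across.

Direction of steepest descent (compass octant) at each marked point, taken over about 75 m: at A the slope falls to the NE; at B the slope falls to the NW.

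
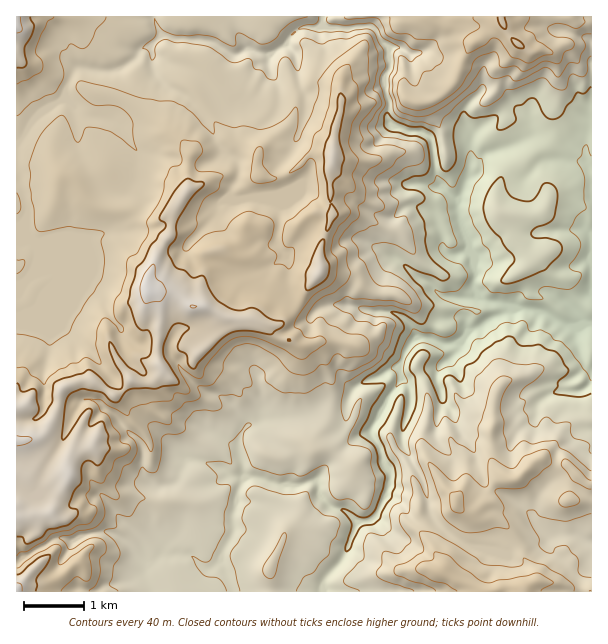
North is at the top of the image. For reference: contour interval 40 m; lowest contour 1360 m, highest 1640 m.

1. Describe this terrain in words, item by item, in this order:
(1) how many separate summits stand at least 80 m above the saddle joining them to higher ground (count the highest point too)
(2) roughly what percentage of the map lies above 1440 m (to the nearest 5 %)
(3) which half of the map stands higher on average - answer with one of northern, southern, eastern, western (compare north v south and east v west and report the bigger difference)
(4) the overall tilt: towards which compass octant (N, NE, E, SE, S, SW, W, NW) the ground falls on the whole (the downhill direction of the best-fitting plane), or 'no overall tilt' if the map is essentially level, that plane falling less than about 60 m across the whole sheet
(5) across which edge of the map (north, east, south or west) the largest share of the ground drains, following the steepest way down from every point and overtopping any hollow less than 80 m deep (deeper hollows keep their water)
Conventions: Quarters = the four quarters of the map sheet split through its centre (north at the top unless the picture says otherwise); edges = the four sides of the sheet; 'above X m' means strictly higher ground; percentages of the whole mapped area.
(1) There are 5 summits with 80 m or more of prominence.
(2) Roughly 75 % of the ground is higher than 1440 m.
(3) On average the western half of the map is the higher ground.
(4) Overall the map slopes down towards the east.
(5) Most of the ground drains across the eastern edge.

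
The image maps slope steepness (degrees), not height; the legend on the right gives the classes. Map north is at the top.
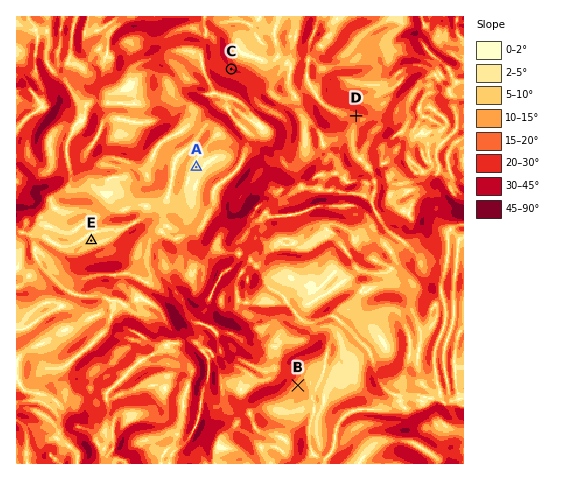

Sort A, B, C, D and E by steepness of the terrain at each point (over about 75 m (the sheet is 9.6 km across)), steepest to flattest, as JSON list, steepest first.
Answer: ["C", "D", "B", "E", "A"]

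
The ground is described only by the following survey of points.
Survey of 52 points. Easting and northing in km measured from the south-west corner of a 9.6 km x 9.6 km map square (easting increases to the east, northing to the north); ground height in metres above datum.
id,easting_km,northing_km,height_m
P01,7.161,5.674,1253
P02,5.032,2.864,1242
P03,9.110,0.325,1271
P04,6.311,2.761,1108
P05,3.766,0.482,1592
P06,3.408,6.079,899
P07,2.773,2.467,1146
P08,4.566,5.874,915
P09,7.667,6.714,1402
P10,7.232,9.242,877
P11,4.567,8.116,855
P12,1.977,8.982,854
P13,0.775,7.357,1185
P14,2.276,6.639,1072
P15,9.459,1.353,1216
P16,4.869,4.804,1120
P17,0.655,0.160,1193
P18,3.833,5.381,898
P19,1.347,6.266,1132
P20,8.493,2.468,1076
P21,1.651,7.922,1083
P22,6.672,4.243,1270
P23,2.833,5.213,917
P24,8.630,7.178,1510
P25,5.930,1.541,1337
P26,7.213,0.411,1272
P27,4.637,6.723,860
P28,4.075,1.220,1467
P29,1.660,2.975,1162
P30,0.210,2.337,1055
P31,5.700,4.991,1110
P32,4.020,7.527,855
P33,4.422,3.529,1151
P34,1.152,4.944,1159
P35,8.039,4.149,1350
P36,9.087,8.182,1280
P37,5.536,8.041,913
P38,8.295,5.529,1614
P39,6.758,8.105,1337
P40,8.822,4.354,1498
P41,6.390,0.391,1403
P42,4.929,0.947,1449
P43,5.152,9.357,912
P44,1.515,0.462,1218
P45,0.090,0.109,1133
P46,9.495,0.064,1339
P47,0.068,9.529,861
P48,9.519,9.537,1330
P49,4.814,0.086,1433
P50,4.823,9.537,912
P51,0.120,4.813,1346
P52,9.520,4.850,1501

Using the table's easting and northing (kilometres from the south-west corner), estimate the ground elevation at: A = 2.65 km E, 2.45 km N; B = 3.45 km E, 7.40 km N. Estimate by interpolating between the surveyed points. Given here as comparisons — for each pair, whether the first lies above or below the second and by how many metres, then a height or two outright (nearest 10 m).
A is above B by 280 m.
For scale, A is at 1130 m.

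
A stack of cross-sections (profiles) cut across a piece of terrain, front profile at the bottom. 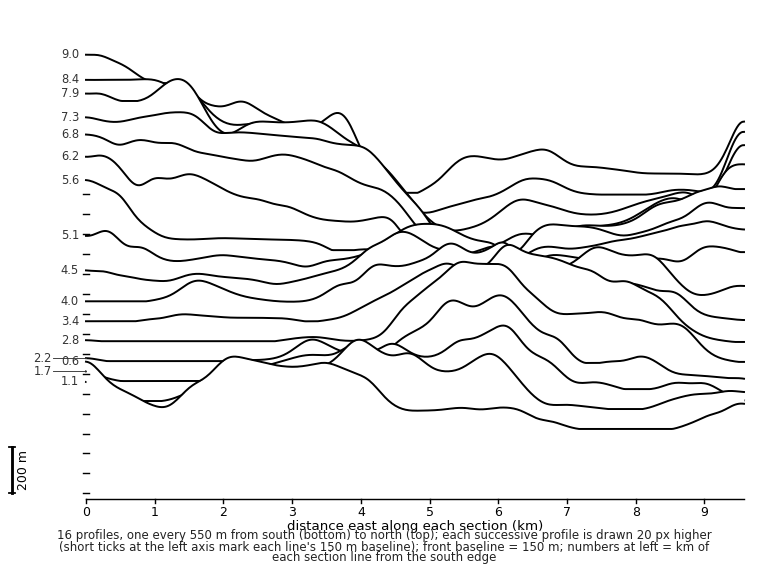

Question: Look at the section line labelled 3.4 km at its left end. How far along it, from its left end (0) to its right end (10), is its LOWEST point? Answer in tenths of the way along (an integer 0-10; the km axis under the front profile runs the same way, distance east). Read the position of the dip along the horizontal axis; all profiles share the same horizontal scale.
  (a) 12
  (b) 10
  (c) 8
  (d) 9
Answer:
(b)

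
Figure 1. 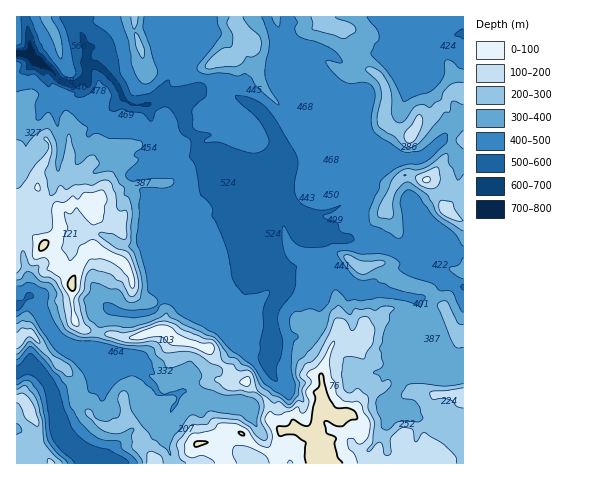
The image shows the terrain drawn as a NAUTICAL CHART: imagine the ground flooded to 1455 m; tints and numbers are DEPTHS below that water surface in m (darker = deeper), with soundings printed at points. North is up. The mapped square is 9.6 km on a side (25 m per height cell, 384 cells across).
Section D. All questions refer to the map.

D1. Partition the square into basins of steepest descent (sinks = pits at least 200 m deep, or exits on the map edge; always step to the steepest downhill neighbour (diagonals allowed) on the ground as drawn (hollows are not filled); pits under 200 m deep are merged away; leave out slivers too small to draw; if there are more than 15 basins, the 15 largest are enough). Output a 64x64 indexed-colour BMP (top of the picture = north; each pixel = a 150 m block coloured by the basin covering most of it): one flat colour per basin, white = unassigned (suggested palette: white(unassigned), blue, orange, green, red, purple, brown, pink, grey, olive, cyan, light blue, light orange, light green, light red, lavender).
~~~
<image width="64" height="64" href="data:image/bmp;base64,Qk12CAAAAAAAAHYAAAAoAAAAQAAAAEAAAAABAAQAAAAAAAAIAAATCwAAEwsAABAAAAAAAAAA////ALR3HwAOf/8ALKAsACgn1gC9Z5QAS1aMAMJ34wB/f38AIr28AM++FwDox64AeLv/AIrfmACWmP8A1bDFADMzMzMzMzMzMzMiIiIRERERERERERERERERERERERERMzMzMzMzMzMzMiIiIhEREREREREREREREREREREREREzMzMzMzMzMzMiIiIiERERESIhERERERERERERERERETMzMzMzMzMzMyIiIiIiIRESIiIRERERERERERERERERMzMzMzMzMzMzIiIiIiIiESIiIhEREREREREREREREREzMzMzMzMiIzIiIiIiIiIiIiIhERERERERERERERERETMzMzMzMiIiIiIiIiIiIiIiIhERERERERERERERERERMzMzMzMiIiIiIiIiIiIiIiIiEREREREREREREREREREzMzMzMiIiIiIiIiIiIiIiIiIRERERERERERERERERETMzMzMyIiIiIiIiIiIiIiIiIRERERERERERERERERERMzMzMzIiIiIiIiIiIiIiIiIREREREREREREREREREREzMzMzIiIiIiIiIiIiIiIiIRERERERERERERERERERETMzMzMiIiIiIiIiIiIiIiERERERERERERERERERERERMzMzMiIiIiIiIiIiIiIiEREREREREREREREREREREREzMzMiIiIiIiIiIiIiIiERERERERERERERERERERERETMzMiIiIiIiIiIiIiIiERERERERERERERERERERERERMzMiIiIiIiIiIiIiIiEREREREREREREREREREREREREzMiIiIiIiIiIiIiIRERERERERERERERERERERERERESMiIiIiIiERESIiERERERERERERERERERERERERERERIiIiIiEREREREREREREREREREREREREREREREREREREiIiIiERERERERERERERERERERERERERERERERERERESIiIiIRERERERERERERERERERERERERERERERERERERIiIiIhEREREREREREREREREREREREREREREREREREREiIiIiERERERERERERERERERERERERERERERERERERESIiIiIRERERERERERERERERERERERERERERERERERERIiIiIhEREREREREREREREREREREREREREREREREREREiIiIiERERERERERERERERERERERERERERERERERERESIiIiERERERERERERERERERERERERERERERERERERERIiIiEREREREREREREREREREREREREREREREREREREREiIiIRERERERERERERERERERERERERERERERERERERESIiIRERERERERERERERERERERERERERERERERERERERIiIREREREREREREREREREREREREREREREREREREREREiIRERERERERERERERERERERERERERERERERERERERESIRERERERERERERERERERERERERERERERERERERERERERERERERERERERERERERERERERERERERERERERERERERERERERERERERERERERERERERERERERERERERERERERERERERERERERERERERERERERERERERERERERERERERERERERERERERERERERERERERERERERERERERERERERERERERERERERERERERERERERERERERERERERERERERERERERERERERERERERERERERERERERERERERERERERERERERERERERERERERERERERERERERERERERERERERERERERERERERERERERERERERERERERERERERERERERERERERERERERERERERERERERERERERERERERERERERERERERERERERERERERERERERERERERERERERERERERERERERERERERERERERERERERERERERERERERERERERERERERERERERERERERERERERERERERERERERERERERERERERERERERERERERERERERERERERERERERERERERERERERERERERERERERERERERERERERERERERERERERERERERERERERERERERERERERERERERERERERERERERERERERERERERERERERERERERERERERERERERERERERERERERERERERERERERERERERERERERERERERERERERERERERERERERERERERERERERERERERERERERERERERERERERERERERERERERERERERERERERERERERERERERERERERERERERERERERERERERERERERERERERERERERERERERERERERERERERERERERERERERERERERERERERERERERERERERERERERERERERERERERERERERERERERERERERERERERERERERERERERERERERERERERERERERERERERERERERERERERERERERERERERERERERERERERERERERERERERERERERERERERERERERERERERERERERERERERERERERERERERERERERERERERERERERERERERERERERERERERERERERERERERERERERERERERERERERERERERERERERERERERERERERERERERERERERERERERERERERERERERERERERERERERERERERERERERERERERERERERERERERERERERERERERERERERERERERERERERERERERERERERERERER"/>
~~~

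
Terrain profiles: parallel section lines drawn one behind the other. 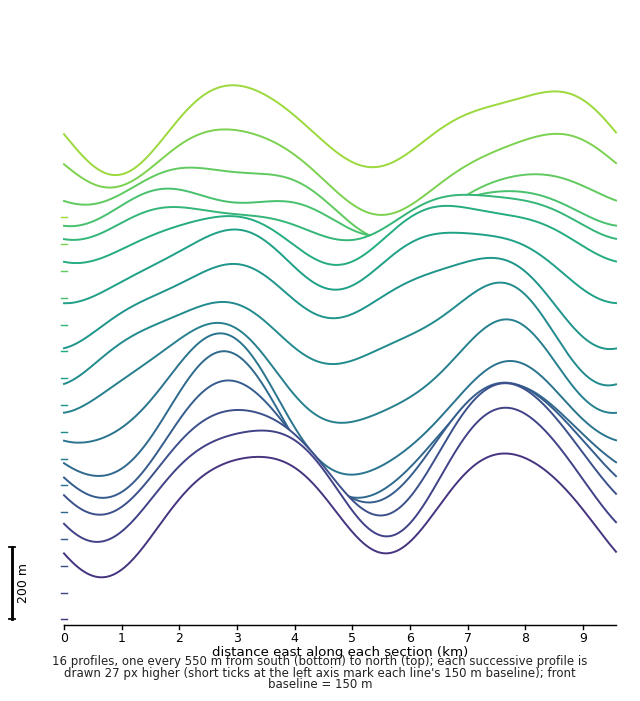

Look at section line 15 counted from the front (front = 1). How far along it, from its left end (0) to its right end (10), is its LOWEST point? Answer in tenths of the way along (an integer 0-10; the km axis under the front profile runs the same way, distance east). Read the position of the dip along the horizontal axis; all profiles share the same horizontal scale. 6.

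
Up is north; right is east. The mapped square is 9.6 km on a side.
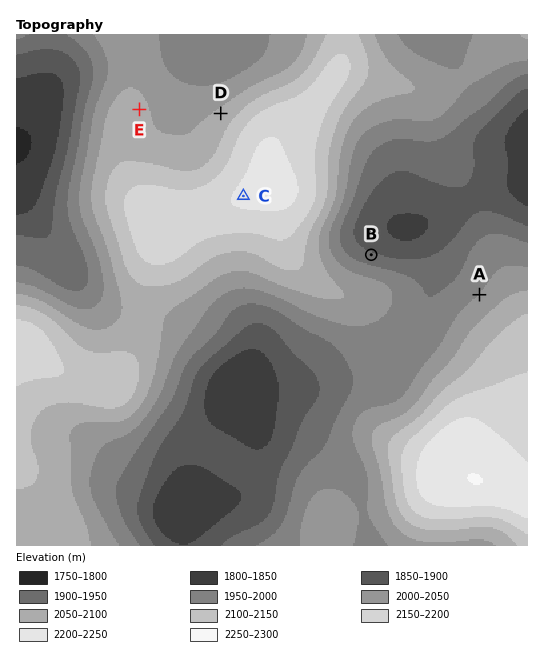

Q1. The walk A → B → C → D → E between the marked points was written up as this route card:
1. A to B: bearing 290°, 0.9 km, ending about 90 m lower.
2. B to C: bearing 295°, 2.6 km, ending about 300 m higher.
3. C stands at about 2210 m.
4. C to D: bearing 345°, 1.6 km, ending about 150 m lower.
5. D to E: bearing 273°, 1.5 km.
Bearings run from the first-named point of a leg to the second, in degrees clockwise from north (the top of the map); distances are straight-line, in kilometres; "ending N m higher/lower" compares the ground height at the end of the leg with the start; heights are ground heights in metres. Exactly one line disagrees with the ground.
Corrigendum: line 1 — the distance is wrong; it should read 2.2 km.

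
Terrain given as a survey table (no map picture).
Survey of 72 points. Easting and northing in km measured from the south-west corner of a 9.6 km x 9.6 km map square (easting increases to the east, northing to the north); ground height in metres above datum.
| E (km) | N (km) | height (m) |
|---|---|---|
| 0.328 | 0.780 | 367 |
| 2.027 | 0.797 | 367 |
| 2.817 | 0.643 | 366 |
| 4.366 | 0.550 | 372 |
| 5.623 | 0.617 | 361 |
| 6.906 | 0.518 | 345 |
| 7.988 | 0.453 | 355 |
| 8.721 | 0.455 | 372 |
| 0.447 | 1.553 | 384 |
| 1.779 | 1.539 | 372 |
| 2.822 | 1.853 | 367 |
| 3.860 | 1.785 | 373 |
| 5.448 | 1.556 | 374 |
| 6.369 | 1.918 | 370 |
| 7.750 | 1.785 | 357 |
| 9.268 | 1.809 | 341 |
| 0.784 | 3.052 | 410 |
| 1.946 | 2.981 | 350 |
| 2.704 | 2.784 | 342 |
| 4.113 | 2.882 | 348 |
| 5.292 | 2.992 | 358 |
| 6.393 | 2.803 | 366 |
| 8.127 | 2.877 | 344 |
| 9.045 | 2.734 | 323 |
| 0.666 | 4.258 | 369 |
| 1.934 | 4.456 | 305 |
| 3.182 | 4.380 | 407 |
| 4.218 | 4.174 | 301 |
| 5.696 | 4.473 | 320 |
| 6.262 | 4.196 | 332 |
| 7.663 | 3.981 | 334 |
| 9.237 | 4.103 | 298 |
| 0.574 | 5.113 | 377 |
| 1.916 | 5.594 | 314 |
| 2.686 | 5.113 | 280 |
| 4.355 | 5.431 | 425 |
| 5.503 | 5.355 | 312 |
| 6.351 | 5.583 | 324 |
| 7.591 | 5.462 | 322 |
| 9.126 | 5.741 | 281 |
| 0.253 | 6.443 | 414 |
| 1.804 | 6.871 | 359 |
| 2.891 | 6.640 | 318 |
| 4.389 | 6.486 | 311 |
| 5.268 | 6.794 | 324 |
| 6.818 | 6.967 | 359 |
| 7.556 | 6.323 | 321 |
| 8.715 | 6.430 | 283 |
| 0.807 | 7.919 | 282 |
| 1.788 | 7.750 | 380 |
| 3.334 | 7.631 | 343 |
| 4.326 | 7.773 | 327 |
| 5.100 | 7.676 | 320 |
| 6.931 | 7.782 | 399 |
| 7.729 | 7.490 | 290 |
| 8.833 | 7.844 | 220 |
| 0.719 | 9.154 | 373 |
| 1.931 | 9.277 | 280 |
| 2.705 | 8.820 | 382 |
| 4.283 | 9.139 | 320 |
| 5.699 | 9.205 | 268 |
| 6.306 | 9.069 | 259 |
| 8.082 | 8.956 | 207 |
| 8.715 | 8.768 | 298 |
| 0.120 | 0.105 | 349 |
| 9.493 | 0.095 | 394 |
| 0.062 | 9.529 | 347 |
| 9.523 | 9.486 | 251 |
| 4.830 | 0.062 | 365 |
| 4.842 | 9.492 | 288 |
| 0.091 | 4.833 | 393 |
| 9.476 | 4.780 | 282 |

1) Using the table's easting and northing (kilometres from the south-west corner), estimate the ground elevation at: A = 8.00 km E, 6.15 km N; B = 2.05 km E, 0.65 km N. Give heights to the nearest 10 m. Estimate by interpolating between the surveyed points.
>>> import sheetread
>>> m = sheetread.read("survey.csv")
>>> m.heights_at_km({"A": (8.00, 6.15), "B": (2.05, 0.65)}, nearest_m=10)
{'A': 310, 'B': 360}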